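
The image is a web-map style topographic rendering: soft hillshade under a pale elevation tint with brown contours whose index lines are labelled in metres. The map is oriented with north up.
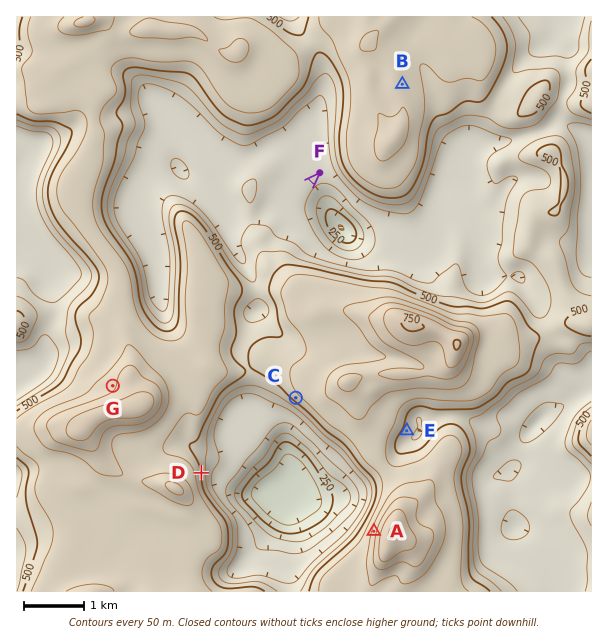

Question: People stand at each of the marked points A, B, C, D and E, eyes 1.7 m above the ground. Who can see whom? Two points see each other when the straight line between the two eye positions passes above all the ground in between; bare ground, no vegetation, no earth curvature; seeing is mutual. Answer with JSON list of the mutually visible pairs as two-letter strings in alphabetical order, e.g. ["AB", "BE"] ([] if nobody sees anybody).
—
["AC", "AD", "CD"]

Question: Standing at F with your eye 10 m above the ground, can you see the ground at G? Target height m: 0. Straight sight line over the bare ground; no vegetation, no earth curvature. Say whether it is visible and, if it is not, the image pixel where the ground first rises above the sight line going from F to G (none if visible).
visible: false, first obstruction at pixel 229 267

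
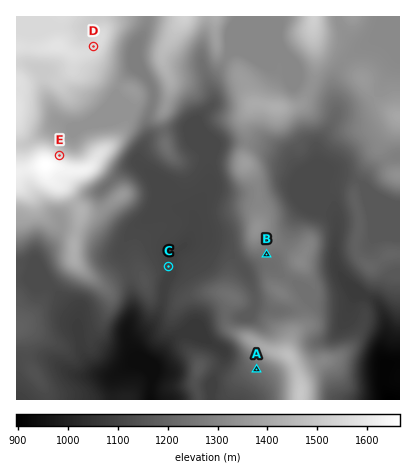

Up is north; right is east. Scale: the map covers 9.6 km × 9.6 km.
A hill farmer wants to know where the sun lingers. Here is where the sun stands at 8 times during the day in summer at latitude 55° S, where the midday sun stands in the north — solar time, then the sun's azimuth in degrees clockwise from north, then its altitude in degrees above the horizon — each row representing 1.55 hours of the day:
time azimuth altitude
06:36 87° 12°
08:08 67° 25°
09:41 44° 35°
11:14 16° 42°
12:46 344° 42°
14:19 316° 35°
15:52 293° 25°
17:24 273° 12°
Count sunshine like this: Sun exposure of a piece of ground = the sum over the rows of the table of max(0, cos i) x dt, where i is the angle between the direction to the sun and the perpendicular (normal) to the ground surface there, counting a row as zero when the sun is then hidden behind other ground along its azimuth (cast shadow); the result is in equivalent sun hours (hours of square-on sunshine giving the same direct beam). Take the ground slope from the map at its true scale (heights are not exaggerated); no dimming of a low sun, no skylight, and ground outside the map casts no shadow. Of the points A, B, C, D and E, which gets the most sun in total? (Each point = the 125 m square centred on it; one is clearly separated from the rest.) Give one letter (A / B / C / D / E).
E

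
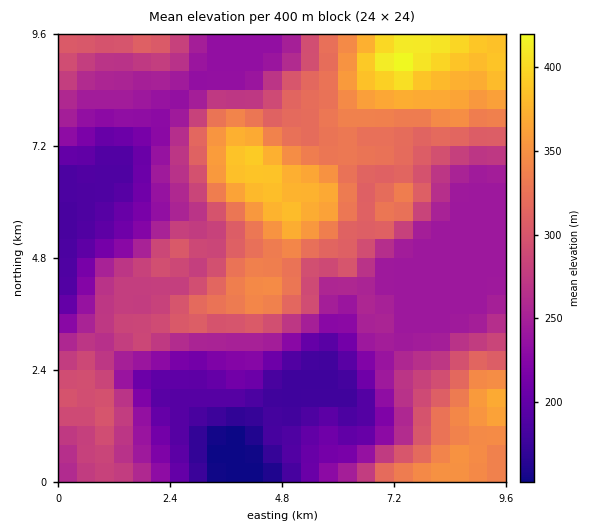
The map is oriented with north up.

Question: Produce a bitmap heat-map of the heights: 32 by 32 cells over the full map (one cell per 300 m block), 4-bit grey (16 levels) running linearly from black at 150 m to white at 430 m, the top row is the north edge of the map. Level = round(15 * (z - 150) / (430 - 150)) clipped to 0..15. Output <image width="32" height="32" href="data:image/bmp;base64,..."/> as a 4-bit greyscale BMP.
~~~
<image width="32" height="32" href="data:image/bmp;base64,Qk12AgAAAAAAAHYAAAAoAAAAIAAAACAAAAABAAQAAAAAAAACAAATCwAAEwsAABAAAAAAAAAAAAAAABEREQAiIiIAMzMzAERERABVVVUAZmZmAHd3dwCIiIgAmZmZAKqqqgC7u7sAzMzMAN3d3QDu7u4A////AGZ3dlQyEAABIzVWiaq7u6pnd3ZUMhAAASM0RWiZq7uqZ3dlQzIAABIjMzNGeJqrqnd4dUMiEAASIjMyNGeaqrt3iHVDIiEREiIjIjRXmqu7iIh1MiIiIiIiIiI0Z4mrvIiIZDIiIjMiIiIiNWeImrx4h1MzMzM0MiIiI0VneJqqd3ZVRDM0REMiIiNFZmeJmWd2Z3ZVVVVUMyI0VVVWeHhWZnd3d3ZmZlQzNWVVVWZnRWd3eImYiZh2VEVlVVVVVjRnd3eJmaqqmHVVZVVVVVUjV3d3eJmqu6l1VlVVVVVVI1Z3d3eJqqqodnZVVVVVVSNFZ3iHeJqqqHiHZVVVVVUiNEVoiHeJmqmZmHZVVVVVIiM0Voh3iau7qYiIZVVVVSIjNEVmd4qrzLqZmYZVVVUiIjNFVnirzMzLqZqodVVVIiIjRWaKvM3MzKmZqYZVVSIiI0Vnm8zczMupiZl2VVUiIiJFZ5zd3cu6qZmYd2ZWMzIjRWir3dyqmaqpmYh3d0QzM0Roq8zKmZqpmZmZmIhVREREV5q7qZmaqqmZmqqZZVVVVFZ5mYiZmqq7u7u7q2VVVVVVZmZ4mZmrzMzMy7x2ZmVVVVVVV4mavN3dzMzMd2ZmZmVVVVV4mbze7t3MzYh3d4h2VVVVV4ms3u7u3d2IiImYdlVVVVeJq83u7t3d"/>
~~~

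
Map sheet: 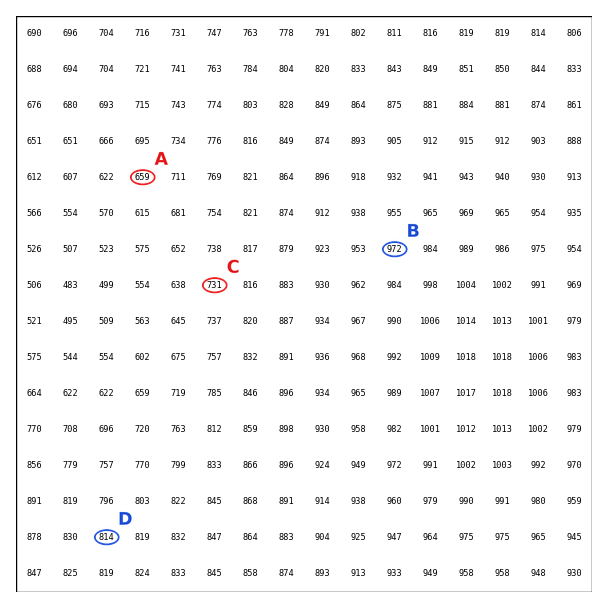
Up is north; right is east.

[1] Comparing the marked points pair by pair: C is lower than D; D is higher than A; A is lower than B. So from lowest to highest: A C D B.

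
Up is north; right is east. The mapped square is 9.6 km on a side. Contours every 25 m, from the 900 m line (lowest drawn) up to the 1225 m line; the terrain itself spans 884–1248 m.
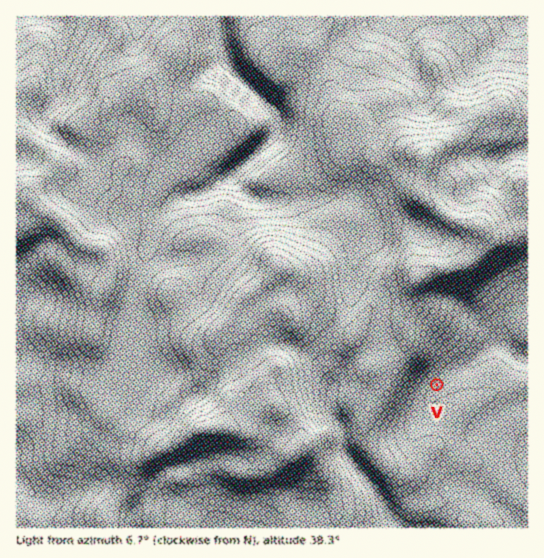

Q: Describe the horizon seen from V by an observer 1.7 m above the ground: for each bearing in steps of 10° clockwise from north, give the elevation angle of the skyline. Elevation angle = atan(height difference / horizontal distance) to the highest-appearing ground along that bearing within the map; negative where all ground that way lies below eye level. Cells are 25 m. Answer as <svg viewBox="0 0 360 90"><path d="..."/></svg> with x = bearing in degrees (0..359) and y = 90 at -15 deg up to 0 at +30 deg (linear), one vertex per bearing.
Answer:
<svg viewBox="0 0 360 90"><path d="M0 46l10 2 10 2 10 4 10 5 10 1 10 0 10 1 10-1 10 0 10-1 10-1 10-1 10 0 10 0 10 0 10 0 10 0 10-1 10 0 10 0 10-2 10-1 10-1 10-4 10-4 10-3 10-2 10-2 10-1 10-1 10-1 10 0 10 2 10 4 10 5"/></svg>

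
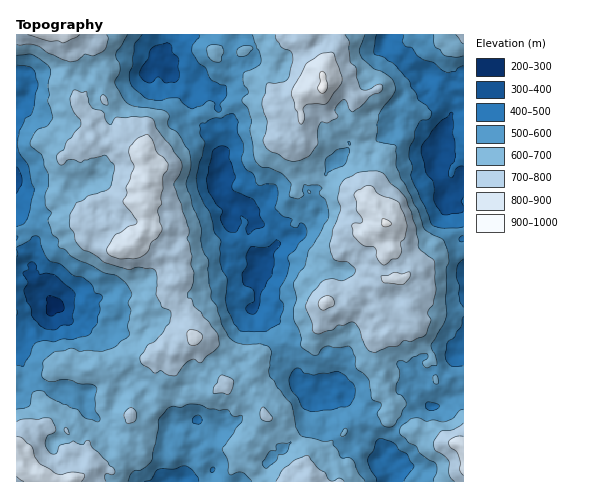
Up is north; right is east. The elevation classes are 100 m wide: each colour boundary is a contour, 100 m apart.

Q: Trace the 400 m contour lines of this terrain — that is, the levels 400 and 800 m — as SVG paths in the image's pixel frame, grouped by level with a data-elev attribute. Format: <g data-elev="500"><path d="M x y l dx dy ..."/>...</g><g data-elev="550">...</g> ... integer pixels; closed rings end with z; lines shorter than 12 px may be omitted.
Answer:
<g data-elev="400"><path d="M52 330l-7-1-11-10-3-4 0-7-4-6-3-8 0-5 4-7-5-9 6-4-1-5 3-2 4 2 2 3-1 2 4 5 6-1 8 2 21 19-1 14-2 8 1 7-3 2-8 0-6 4z"/><path d="M250 314l-3-3-1-3 8-7 0-9-2-3-8-4-2-10 5-9 0-12 4-7 17 0 9-7 4 3-7 11 0 10-2 11-11 17-4 19-2 3z"/><path d="M248 234l-2-6 2-7-6-5-2 1 1 7-5 8-6 0-4-3-6-10 2-9-6-6-8-13-2-12 6-27 2-3 6-3 5 0 4 4 0 8 7 19-4 8 0 4 3 2 19 9 6 10 0 5 4 9-1 3-8 2z"/><path d="M463 211l-2 2-14 2-6-2-7-12-1-19-7-9-5-19 1-9 10-14 9-10 7-5 3-4 2 2 0 19 2 9 1 14-2 6-3 3-2 6 0 6 4 0 5-10 5-1"/><path d="M17 167l4 8 1 5-1 5-4 8"/><path d="M147 83l-4-3-4-7 3-6 6-8 2-9 7-5 10-2 2 0 3 3 0 6 7 7 0 20-4 3-9 1-8-6-6 5z"/></g><g data-elev="800"><path d="M81 481l4-4-2-4-12-1-12 2-18-9-6-8-3-11-10-8-5-1"/><path d="M463 436l-9 1-5 3-1 3 3 5 7 5 2 10 0 7 3 5"/><path d="M190 345l5 0 5-2 3-5-2-5-8-3-5 1-1 8z"/><path d="M322 310l3 0 9-5 0-4-2-4-6-1-6 3-2 6z"/><path d="M397 284l8-1 5-6 0-5-8 2-9-1-4 2-8 1 1 5 2 2z"/><path d="M382 264l3 1 6-5 6-1 3-3 2-6-1-8 4-4 2-13-8-22-20-9-7-8-4-1-11 5-3 4 2 7 1 10 6 9-2 3-6 0-3 2 1 9 10 11 12 3 1 2 1 7z"/><path d="M118 259l16 0 10-4 5-5 2-8 7-4 4-7-4-20 4-7-1-6 2-9 0-12 4-7 1-6-4-7-7-5-5-12-5-6-9 4-9 10 0 6 5 14-8 18 1 7-4 8 14 19 0 2-21 12-9 14 0 4 2 3z"/><path d="M300 123l2 1 2-4-1-11 2-3 3-2 18 0 15-20 1-7-9-25-12 2-14 9-14 25-2 7 4 13 3 5z"/><path d="M28 35l20 6 9 0 6 2 17-8"/></g>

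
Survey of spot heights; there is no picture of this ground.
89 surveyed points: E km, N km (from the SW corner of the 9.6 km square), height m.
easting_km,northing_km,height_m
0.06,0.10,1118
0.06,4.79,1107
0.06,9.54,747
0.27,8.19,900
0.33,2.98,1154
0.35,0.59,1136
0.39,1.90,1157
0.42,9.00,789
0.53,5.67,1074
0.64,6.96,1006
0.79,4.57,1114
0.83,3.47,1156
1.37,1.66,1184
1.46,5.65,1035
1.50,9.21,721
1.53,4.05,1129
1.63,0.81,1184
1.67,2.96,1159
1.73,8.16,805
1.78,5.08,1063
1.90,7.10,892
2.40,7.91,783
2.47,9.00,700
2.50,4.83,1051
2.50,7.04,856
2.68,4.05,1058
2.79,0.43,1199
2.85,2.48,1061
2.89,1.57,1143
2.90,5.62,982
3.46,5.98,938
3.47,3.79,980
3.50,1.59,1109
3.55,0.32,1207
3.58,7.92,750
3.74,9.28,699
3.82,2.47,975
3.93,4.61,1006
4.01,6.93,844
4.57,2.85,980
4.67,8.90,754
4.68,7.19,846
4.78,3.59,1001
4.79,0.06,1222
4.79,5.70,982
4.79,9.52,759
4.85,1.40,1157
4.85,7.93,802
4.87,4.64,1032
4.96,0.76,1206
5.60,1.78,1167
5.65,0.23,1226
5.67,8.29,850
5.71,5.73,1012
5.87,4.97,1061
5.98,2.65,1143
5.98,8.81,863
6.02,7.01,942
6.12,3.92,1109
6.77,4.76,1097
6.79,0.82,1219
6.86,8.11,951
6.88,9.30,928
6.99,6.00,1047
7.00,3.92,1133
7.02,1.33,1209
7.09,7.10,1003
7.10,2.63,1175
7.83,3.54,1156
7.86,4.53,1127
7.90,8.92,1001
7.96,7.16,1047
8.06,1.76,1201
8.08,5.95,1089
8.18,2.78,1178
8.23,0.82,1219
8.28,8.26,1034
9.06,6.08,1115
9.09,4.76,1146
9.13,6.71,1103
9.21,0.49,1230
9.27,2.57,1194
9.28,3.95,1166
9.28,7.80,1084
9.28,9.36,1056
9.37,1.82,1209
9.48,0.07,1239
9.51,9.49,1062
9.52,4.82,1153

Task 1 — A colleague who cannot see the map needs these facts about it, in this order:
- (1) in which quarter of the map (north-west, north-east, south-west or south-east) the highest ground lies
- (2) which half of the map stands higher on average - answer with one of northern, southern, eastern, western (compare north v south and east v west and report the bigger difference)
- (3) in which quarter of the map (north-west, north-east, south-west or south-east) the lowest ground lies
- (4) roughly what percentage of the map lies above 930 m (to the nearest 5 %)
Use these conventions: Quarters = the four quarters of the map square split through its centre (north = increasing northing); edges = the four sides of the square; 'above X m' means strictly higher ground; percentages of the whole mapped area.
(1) The highest point lies in the south-east quarter of the map.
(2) The southern half stands higher on average than the northern half.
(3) Look to the north-west quarter for the lowest ground.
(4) Ground above 930 m makes up about 80 % of the sheet.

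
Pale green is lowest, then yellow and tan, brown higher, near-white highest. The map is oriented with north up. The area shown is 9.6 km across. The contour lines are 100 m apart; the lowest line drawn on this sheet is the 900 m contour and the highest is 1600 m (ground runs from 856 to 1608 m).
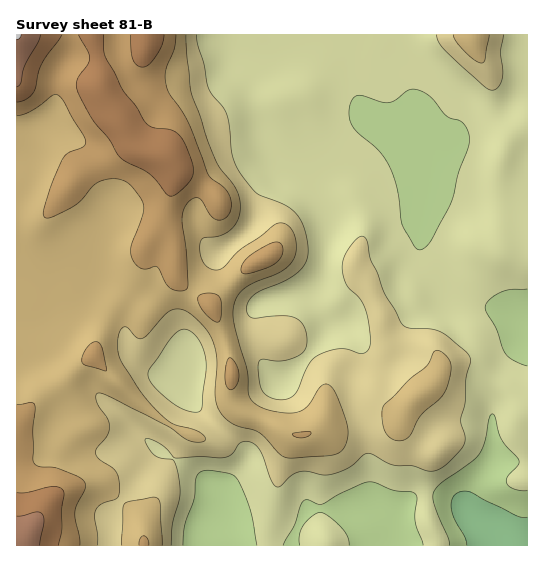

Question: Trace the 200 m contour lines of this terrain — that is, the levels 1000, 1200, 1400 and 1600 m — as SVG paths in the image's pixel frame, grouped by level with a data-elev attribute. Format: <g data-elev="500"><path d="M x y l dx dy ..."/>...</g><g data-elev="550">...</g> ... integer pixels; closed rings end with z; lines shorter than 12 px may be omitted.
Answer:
<g data-elev="1000"><path d="M183 545l1-18 10-28 2-22 4-5 7-2 23 4 8 6 12 31 7 34"/><path d="M283 545l11-20 6-18 3-6 4-1 11 4 4 0 21-12 19-8 8-2 23 8 18 2 4 2 2 5-2 22 8 24"/><path d="M349 545l-1-8-6-9-12-11-9-5-10 5-9 10-3 9 1 9"/><path d="M449 545l-1-8-14-32-1-12 8-10 30-21 8-7 5-12 5-23 2-6 3 1 1 2 3 15 4 8 17 21-1 4-11 12 0 7 8 5 12 2"/><path d="M527 366l-14-6-7-6-4-7-5-18-12-21 4-8 12-8 9-2 17-1"/><path d="M418 250l-4-4-12-22-5-35-9-25-9-13-22-19-6-9-2-8 1-10 3-6 4-3 5 0 19 6 8 1 6-3 14-10 9 0 13 7 15 19 15 5 6 8 2 8 0 8-10 27-8 31-21 39-7 7z"/></g><g data-elev="1200"><path d="M97 545l1-10-3-18 0-6 6-7 16-6 2-3 1-7-2-11-3-6-16-12-3-6 1-5 10-13 3-8-2-8-11-16-1-6 1-3 4-1 5 2 41 21 23 11 19 13 12 2 3-1 2-2-3-4-6-4-27-9-15-13-14-17-18-28-4-9-1-18 2-6 3-4 4 0 8 10 6 2 6-4 17-19 7-6 11-1 11 7 14 15 8 16 2 16-2 34 5 15 6 7 7 5 21 6 6 3 23 24 10 1 42-4 8-5 5-12 0-10-5-16-8-19-6-7-7 0-15 22-6 4-7 2-13-1-16-3-11-6-5-7-2-27-13-48-1-9 1-9 5-10 8-6 31-14 11-8 6-10 1-15-3-8-4-5-6-4-5 0-37 26-20 20-10 0-5-3-3-5-3-12 1-9 4-2 16-2 10-7 7-10 2-15-4-16-16-20-5-8-23-64-5-39-1-22"/><path d="M162 545l-2-41-2-5-4-2-25 4-5 3-1 5-1 36"/><path d="M394 440l8 1 7-4 11-21 19-17 6-7 5-15 1-12-3-8-7-6-4-1-3 2-8 15-16 12-27 27-1 9 2 13 4 8z"/><path d="M453 35l3 6 10 12 9 8 7 2 3-3 4-25"/></g><g data-elev="1400"><path d="M58 545l4-16 0-20 2-14-2-6-4-2-5-1-26 6-10 1"/><path d="M17 102l9-3 7-6 9-29 20-29"/><path d="M78 35l10 17 2 7-3 6-9 13-2 9 4 9 11 21 18 22 12 19 26 14 9 8 11 15 3 1 4-1 14-11 5-9 0-11-7-18-5-9-6-5-6-3-16-2-8-6-9-14-14-18-16-30-2-10 0-14"/><path d="M130 35l3 24 4 6 5 2 7-2 6-8 7-12 2-10"/></g>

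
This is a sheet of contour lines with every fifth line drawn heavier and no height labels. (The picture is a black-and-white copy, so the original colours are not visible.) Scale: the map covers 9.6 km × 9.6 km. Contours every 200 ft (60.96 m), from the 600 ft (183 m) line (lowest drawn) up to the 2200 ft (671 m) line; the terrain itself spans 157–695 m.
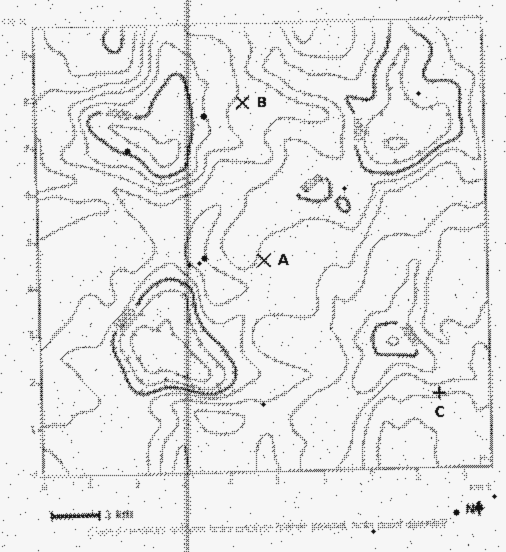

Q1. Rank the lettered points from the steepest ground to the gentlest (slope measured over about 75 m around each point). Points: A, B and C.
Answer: C A B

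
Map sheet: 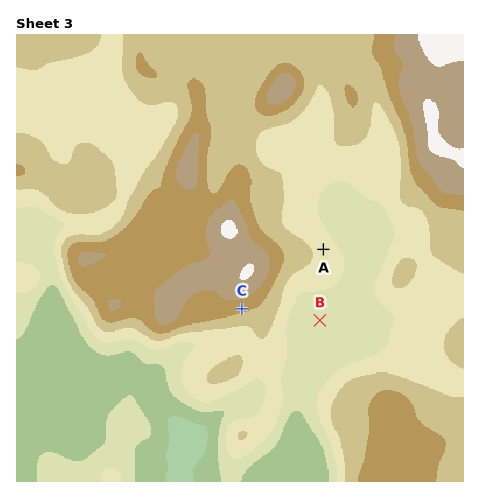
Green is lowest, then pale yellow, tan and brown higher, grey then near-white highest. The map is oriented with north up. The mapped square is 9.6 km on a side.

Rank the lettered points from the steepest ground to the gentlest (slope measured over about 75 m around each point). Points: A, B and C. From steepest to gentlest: C A B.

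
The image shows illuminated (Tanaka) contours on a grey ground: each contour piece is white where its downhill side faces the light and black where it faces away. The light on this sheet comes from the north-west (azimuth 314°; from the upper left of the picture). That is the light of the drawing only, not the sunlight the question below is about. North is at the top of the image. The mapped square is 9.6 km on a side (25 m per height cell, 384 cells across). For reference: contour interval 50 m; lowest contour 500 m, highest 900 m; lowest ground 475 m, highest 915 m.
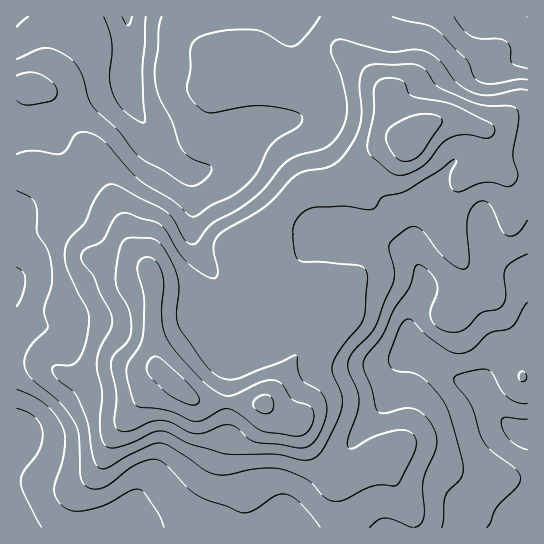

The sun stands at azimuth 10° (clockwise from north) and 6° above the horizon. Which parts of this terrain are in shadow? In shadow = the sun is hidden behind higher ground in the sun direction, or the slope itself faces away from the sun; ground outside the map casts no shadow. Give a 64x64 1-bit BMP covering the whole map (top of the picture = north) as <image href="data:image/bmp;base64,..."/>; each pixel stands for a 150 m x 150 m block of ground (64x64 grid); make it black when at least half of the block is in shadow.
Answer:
<image width="64" height="64" href="data:image/bmp;base64,Qk0+AgAAAAAAAD4AAAAoAAAAQAAAAEAAAAABAAEAAAAAAAACAAATCwAAEwsAAAIAAAAAAAAA////AAAAAAAAf/w/8AAAAAD//n/wAAAAAP////AAAAAA////+AAAAAD////4AAAAAH////gAAAAAP///+AAAAAA////4AAAAAD////wAAAAAH////AAAAHwf///8AAAAfw////gAAAL/B///4AAAB/+B//8AAAAP/wH//gAAAA/+APwAAAAAD/4AMAAAAAAP/AAAAAAAAAzwAAAAAAADgAAAAAAAAA/AAAAAAAAAH8AAAAAAADgfgAAAAAAAeD8AAAAAAAA4PxAAAAAAABg/GAAAAAAAAD4YAAAAAAAAABgACAAAAAAAAAAYAAAAAAAAAAAAAAAAAAAAAAAAAAAAAAEAAAAAAAAAAAAAAAAACAAAAAAAAAAYAwAAAAAAAAADAAAAAAAAAAAAAAAAAAGAAAAAAAAAAYAAAAAAAAABwAAAAAAAAAPAYAAAAAAAA8DwgAAAAAAH4PCAAAAAAAfw8AAAAAAAB/AwAAAAAAAP+AAAAAAAAA/8AAAAAAAAB/+AAAAAAAAAD8AAAAAAAAAPwAAAAAAAAAeAAAAAAAAAAAAAAAAAAAAAAAAAAAwAAAAAAAAAAAAAAAAAAAAAAAAAAAAAAAAAAAAAAAAAAAAAAAAAAAAAAAAAAAAAAAAAAAAAAAAAAAAAAAAAAAAAAAAAAAAAAAAAAAAAAAAAAAAAAAAAAAAAAAAAAA=="/>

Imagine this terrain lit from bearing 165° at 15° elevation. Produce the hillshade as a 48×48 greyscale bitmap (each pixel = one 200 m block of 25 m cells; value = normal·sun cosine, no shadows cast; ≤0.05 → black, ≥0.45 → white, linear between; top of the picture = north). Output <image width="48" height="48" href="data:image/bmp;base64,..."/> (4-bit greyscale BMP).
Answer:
<image width="48" height="48" href="data:image/bmp;base64,Qk32BAAAAAAAAHYAAAAoAAAAMAAAADAAAAABAAQAAAAAAIAEAAATCwAAEwsAABAAAAAAAAAAAAAAABEREQAiIiIAMzMzAERERABVVVUAZmZmAHd3dwCIiIgAmZmZAKqqqgC7u7sAzMzMAN3d3QDu7u4A////AIiZqru6mZiImZmZqqqaqqqqq7qZmZmZmYiZqru7qZiImZmZmqqqqqqqq6qZmamZmYiImr3cqZiImaqZmqqqqru7qqmZmqqqqoh3ib3tupmZqru6qquqmau7qpmZqpmqqndmZ5zu26mZq7zLu7y7mImruqqqqZmYiGZlZore7bqqq7zd3d3cqHeKqqu6mYd3dmZmZnnO/9y7y7zO7+7uyXZnmau6mHdmVHdmZmi+//3d3bu9////25dVZ4qqmHdlVId3d2ec///u/tur3//u7LhTNWeIiId2Z4iImHZ5z//+/+3Mzdu83Mp0M0VniIh4m6qqqYZXnO/+7u3Lu6h4q7uXQ0VneIiKzbzMuYZWis3cu6qIiIZFeaqYZEVmd3ebzc3cuYdmeau6hlUyJGZEZ4iIdlVmZniavLu7mId3eZmHVDMhATZmZ3d3dmVWeJmZmZmYd3d3Z4hlRFVDETZ4iId4dmVnm7uYd3d2ZmZlRWZUVmd2VFaJq7qql2Z5vNyodlVVVVVDI1VVZ4iHd3eJq93duXeavMypd1VVZlVDNFZmeIiIiIh4ms7u25m8zMy6mGZnd2VVVWd3eIiIiYh3iKze3Kq8zMzLqWZ4iHd3dniIiHeIiId3d4q83LqZq7zMumZomYiJh3mZh3d4h3d3d4ibzcl2eavLu2ZWiZmZmImph3d4d3d3d4iavcp1aJqqqnZWeJiIiImZd2eIh3Zmd3iJu7qHeJmZmodmiZh3eIiHZneIiHdmZmeJmqqZmZmJmph3eJh2Z2d2VniZiId2ZmZ3iJmqqZiau6qXZmZmVVVVRXiJmIh3ZmZneJqqqYiazKqXVERVQzRVRFZniIiId3ZnmqqpmYiavIiHZEREQzRWQyI1eIiIiIiJq7qZiIiJq3d3dlVERDRWUxASV4mZmZqqq7qYiZiJmXd3d3ZURDNFUyEBNYmZmaqqmqqYmqmZmpmHd3ZUQzM1VDIhE2iZmZqZmrqYm8uqqrqXdmZlQzNFVUQyEkaIiZmZq8upms3KqrqXdmZlVERWZlVUMiRnd4mave7KiKzKmXiHdmZlVVVniHZmVCI0VWiavP/rh3mpiEVnd3ZlVVZ4mZh2ZUIiM0aKu9/9qHiZiDVnd3ZlVVZ5qqmHZlQzMzRomazu26qqmFZnd2VVZmd4mqqXZmVVRDNGd3nO7cqqqYh4d2VVZniImaqph3ZmZlREVVWLy6h4mqmYh2VVVomZiau7qZiId2VVVDNGd1RFeaqph3ZmZomZiZq7u6qZh3ZmZkMiIhASRqqZiId3ZniIiJmruqqZiHdmd2UyEQAAE3d3d4iIdneHiIiZmZiIiIdlVndkMzIQAERWZ4mYdmd3d3d3iHd4iIdTIkVmZmZTECNFZ4mZhlZ3d3d2d3d3iIZCEBNFZneHZDNWZ4mZdlZ3d3dmZ2Znd3VDIiJFVVZ4h0RWZ3iIdlZ3d2ZmZmZmZlVVVERFVVVWd1VWZnd4dmZmZmZmZmZVVVVmZlVWZlVWZmVVZmd3dmZmZmZmZmZVVVVmZmVWZmVVZg=="/>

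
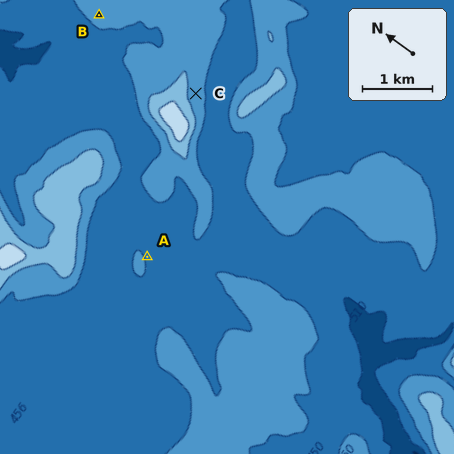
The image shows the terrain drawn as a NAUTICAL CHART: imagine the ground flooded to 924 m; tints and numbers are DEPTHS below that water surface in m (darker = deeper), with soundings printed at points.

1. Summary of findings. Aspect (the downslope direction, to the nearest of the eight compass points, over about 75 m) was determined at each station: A SE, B W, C SE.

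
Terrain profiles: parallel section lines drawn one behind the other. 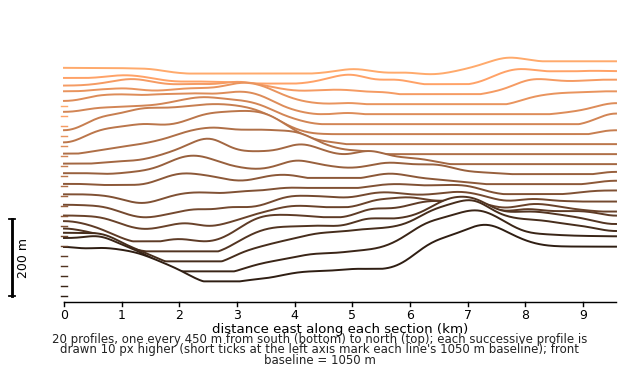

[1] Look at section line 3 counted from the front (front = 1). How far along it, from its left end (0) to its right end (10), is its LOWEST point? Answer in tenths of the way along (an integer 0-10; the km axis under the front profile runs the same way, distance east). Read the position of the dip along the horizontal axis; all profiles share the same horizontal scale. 3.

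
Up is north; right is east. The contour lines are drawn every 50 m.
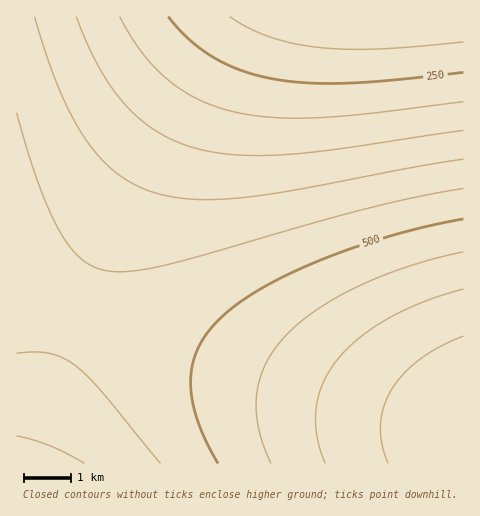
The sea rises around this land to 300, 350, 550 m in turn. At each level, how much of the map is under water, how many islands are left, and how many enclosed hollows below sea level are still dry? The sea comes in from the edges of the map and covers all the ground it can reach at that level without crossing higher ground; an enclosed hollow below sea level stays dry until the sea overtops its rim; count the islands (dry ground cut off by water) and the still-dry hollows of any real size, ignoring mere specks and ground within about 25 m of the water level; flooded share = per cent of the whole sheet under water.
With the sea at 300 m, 15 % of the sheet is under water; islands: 0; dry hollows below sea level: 0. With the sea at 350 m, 23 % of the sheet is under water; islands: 0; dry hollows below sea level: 0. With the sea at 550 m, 82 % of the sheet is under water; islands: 0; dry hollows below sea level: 0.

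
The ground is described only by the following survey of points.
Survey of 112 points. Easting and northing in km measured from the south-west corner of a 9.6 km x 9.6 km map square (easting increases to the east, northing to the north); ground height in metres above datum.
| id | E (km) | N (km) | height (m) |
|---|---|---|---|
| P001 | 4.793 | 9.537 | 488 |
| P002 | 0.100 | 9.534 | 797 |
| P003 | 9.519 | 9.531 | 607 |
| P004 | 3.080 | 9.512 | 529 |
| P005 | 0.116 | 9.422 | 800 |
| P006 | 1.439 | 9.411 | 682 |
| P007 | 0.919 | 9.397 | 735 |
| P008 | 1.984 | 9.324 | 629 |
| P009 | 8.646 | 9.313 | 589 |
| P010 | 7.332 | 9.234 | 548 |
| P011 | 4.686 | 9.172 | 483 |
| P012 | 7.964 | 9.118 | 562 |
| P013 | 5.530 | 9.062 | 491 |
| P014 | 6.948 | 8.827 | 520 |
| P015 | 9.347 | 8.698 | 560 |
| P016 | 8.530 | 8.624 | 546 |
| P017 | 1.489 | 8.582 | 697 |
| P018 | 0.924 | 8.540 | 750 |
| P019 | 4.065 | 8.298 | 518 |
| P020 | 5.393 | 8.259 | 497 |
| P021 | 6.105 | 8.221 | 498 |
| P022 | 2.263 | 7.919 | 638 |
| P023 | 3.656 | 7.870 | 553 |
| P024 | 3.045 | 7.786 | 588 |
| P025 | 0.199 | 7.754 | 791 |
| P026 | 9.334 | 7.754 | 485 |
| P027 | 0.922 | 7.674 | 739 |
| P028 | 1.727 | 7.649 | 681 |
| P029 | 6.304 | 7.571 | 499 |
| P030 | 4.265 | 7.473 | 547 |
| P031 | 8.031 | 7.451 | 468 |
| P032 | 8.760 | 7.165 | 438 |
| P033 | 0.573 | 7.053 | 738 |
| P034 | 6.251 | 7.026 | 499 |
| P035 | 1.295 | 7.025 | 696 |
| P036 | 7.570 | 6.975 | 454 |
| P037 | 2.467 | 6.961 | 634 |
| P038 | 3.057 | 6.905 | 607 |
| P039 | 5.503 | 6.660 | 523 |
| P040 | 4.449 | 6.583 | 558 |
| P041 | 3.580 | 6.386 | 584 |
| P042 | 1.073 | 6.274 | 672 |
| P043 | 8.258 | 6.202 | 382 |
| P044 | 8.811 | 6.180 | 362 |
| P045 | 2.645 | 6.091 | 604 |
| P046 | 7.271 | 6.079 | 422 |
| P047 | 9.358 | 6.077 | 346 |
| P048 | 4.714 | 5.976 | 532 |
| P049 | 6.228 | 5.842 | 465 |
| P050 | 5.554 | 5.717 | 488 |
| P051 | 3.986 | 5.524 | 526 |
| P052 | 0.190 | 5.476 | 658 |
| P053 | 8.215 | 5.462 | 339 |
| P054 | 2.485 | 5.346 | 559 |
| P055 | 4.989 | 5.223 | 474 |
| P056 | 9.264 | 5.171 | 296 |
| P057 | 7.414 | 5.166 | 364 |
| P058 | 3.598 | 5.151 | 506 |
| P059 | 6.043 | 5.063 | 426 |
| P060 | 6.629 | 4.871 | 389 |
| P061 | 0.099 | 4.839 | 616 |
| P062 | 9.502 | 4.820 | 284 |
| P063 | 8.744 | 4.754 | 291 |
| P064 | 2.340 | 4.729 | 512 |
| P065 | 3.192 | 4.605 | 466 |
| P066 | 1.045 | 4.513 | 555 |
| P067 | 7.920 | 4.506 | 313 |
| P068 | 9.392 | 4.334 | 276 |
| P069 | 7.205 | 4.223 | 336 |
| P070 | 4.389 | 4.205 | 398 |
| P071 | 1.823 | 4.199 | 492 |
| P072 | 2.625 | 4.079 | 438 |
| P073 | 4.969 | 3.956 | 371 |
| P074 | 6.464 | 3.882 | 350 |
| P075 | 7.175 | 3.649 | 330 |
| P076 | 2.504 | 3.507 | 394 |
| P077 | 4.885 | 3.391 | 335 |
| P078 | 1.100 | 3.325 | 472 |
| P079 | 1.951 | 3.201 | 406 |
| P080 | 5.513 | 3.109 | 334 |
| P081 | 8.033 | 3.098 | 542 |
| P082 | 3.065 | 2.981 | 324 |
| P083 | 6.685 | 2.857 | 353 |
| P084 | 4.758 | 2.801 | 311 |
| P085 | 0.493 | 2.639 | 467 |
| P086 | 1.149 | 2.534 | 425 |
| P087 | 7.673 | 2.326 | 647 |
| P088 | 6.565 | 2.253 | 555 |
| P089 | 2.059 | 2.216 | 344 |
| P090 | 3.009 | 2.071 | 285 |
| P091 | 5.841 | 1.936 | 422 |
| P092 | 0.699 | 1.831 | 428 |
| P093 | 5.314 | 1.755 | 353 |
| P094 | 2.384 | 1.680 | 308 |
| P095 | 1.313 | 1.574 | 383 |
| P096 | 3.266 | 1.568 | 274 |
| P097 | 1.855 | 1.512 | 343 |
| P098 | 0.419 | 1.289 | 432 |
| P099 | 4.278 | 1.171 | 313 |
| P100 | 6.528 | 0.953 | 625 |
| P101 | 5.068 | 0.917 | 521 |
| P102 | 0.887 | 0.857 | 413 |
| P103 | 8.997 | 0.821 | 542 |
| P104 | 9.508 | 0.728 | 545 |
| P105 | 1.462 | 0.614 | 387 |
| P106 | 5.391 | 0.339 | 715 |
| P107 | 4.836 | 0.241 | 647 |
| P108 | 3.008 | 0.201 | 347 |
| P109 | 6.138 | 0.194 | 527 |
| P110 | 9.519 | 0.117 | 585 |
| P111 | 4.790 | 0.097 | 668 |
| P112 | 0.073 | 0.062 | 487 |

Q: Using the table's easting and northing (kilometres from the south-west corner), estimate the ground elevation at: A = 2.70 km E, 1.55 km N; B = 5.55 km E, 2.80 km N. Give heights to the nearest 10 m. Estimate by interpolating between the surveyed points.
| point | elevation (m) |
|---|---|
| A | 290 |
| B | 330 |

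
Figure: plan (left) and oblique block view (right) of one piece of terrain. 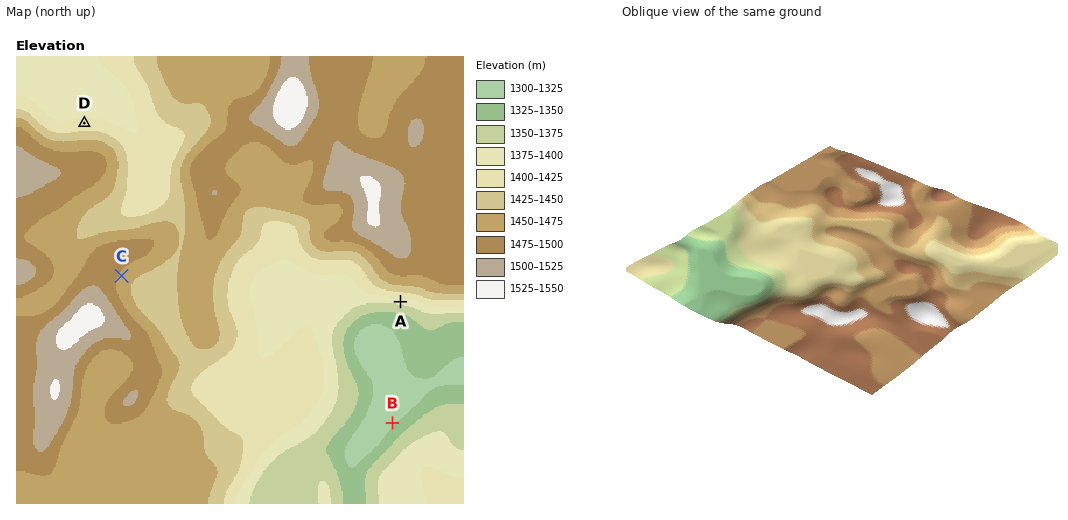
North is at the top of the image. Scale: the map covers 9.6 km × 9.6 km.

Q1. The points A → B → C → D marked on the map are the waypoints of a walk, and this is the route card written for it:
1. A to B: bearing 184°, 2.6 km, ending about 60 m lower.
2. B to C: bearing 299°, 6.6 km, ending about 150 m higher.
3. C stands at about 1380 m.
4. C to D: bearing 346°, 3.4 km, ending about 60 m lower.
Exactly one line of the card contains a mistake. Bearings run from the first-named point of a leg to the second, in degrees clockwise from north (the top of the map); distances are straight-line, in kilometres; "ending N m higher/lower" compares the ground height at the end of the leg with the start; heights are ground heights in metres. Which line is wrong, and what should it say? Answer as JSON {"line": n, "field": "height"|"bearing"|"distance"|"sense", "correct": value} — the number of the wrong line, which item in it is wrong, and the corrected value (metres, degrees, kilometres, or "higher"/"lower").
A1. {"line": 3, "field": "height", "correct": 1470}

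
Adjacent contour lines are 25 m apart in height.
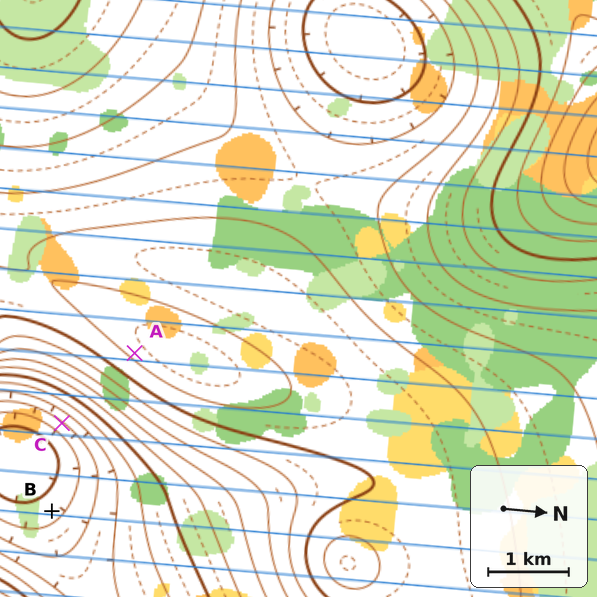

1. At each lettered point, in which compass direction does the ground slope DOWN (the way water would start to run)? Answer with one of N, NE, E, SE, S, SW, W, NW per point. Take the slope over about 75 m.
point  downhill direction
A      SE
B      SW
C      SE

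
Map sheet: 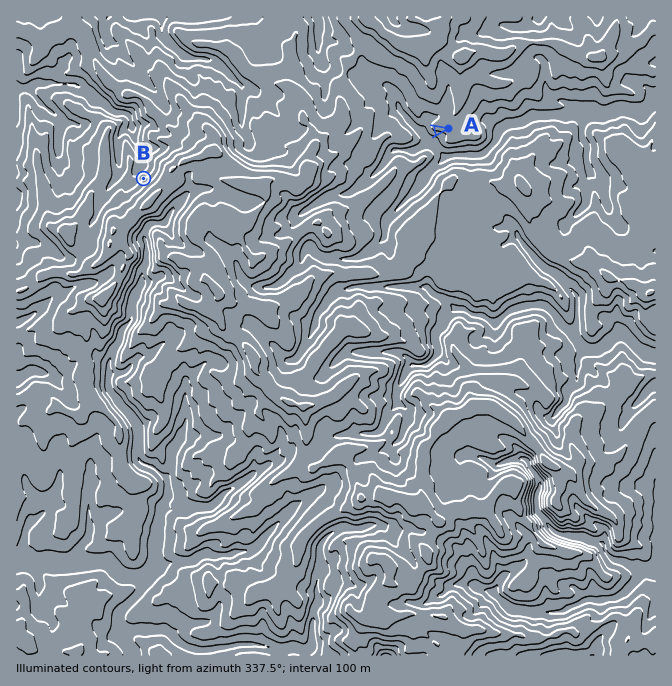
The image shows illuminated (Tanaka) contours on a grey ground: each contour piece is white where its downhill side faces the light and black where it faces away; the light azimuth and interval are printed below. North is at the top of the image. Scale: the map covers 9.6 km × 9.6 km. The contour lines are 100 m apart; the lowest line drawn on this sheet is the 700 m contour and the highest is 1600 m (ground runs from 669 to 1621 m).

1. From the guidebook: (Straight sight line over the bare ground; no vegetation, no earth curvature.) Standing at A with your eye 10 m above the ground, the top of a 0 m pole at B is hidden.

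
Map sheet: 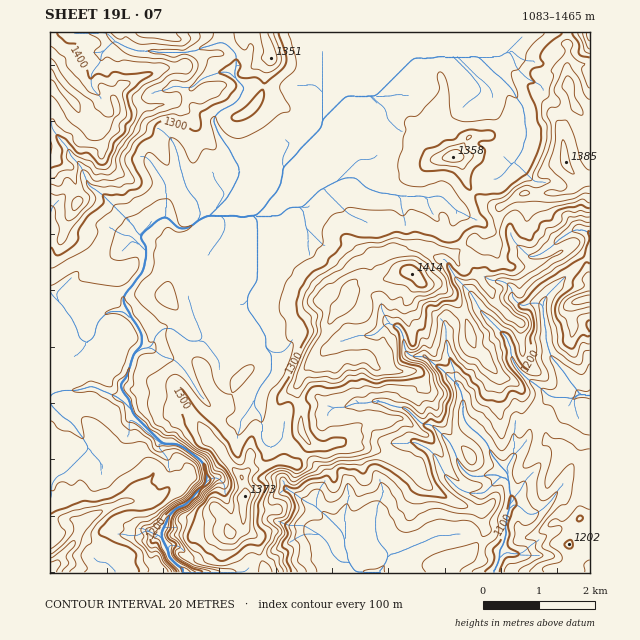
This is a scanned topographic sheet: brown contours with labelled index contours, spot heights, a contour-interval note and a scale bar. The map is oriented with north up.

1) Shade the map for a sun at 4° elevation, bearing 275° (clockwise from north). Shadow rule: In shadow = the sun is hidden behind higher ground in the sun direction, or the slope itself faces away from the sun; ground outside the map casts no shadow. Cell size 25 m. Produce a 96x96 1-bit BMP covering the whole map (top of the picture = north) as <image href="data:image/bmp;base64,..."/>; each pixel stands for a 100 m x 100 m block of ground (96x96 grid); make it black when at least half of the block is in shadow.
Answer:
<image width="96" height="96" href="data:image/bmp;base64,Qk2+BAAAAAAAAD4AAAAoAAAAYAAAAGAAAAABAAEAAAAAAIAEAAATCwAAEwsAAAIAAAAAAAAA////AAAAAAD/+f/wAf//8AD/AAB/8/+Bg///8AB/gAA/4/8B8////gA/gAAf4/4A/////4Af4AAP4/4Af////8APwAAP//4A/////+AHwAAH//wA/////+ADwAAD//4AP////+ADwAAD//4AP////+ADwAAB//4Av////2AH+AAA/38Bv////0AH/AAAPD+DP////gAD/AAAAA/DH////AB5+AAAAAfiH////AH98MAAAAHyH///+A//8OAAAAD4H///+B//4GAAAAB+P///8D//4HAAABg+P///+D//wDAAABx4H8//8D//wDAAABx4zg//4D//wAAAABjx7wd/4L/fwAAAAHnB7wAj//+e4AAAAH4D7gEB///+8AAAAHwH7AOD/+/+8AAAAPAP7AfB/5/8+AAAB8APwAfBz3/8+AAAD4AfgAfgD//8+EAADwA8AAfwAf/8+EAADgB8AAfwA7/+/EAADgB4AAfwGDf+/8AAPADwAA/wwC/8//wA+ADgAA/8wA/47/8AGADgAA/8EB/47/8CHAHAAA+fuB/4//8AHAAAAAYfuf/4//8ADgAAAAAfA//4//8ADgAAAAAfD//x//8ABgAAAAAAb//j//sABwAAAAEAZ/+H//cAB4AAAAHAB/+P/+cAA4AAAADgB/+P/8cAAYAAAABwD/+f7+cAA4AAAAB4D/+f7+cBAwAAAAA4fv+fz/cBhgAAAAA4fr+/D+cAhAAAAAAI/f//P8cAQAAAAAAE+f/+f8YACAAAAAAGcP/+/8MACAAAAAAD4P///+AACAAAAAAB4B////gABAAAAAAAgB////wAAgAAAAAAAD////gAAwAAAAAAAD////wAAYAAAAAAAH//v/4AAIAAAAAAAH/wP/8wAIAAAAAAAH/g//8+AAAAAAAAAHjA/58/4AAAAAAAAAAB/88/8AAAAAAAAAwB//cf+AAAAAAAAAwI5/8f/AAAAAAAAAAI5/8f/4AAAAAAAAAA4/8P/+AAAAAAAAAA438P//gAAAAAAAAA4H4H//gAAAAAAAAA4H4H//AAAAAAAAAAID4D/8AAAAAAAAAAAA8H9/AAAAAAAAAAAAcn5fwAAAAAAAAABAN3C/4AAAAAAAAwAAB/H/+AAAAAAAA4AABuP//+AAAAAAA8AAd+P//+AAAAAAB/wA98f///AAAAAAD/wA94P///gAAAAAD/AA9wP///wAAAAAB4AA/gP///wAAAAAA4AB/Af///wAAAAAAYAB4Af///gAAAAAAAABgAP///gAAAAAAAAAAAD///gAAAAAAAAAACD///hAAAAAAAAAADj///hgAAAAAAAAADz///xwAAAAAAAAEPj//P4wAAAAAAAAMfj//n44AAAAAAAAc/B//h8cAAAAAAAAd/Af//weAAAAAAAAd/gB//wf8AAAAAAA//gA7/wf/gAAAAAA//gAT/gP/wAAAAAA7+AABwgP/wAAAAAA9PDgDBgf/gAAAAAA8AeAD/gf/gAAAAAA8AcAH/Af/AAAAAAA+AYAP+AfwAAAAAAA8="/>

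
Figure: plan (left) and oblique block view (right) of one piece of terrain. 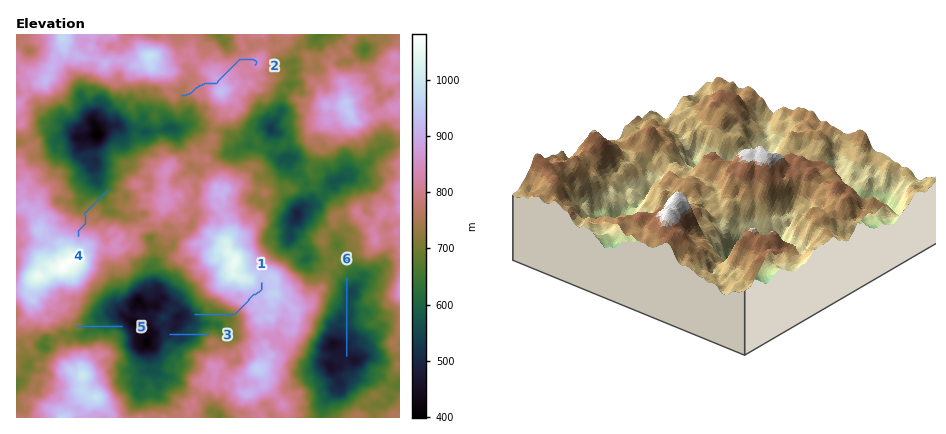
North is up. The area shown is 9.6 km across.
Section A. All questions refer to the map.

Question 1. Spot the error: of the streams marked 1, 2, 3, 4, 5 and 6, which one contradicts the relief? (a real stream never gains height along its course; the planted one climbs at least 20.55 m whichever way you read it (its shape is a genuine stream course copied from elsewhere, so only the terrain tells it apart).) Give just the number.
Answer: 2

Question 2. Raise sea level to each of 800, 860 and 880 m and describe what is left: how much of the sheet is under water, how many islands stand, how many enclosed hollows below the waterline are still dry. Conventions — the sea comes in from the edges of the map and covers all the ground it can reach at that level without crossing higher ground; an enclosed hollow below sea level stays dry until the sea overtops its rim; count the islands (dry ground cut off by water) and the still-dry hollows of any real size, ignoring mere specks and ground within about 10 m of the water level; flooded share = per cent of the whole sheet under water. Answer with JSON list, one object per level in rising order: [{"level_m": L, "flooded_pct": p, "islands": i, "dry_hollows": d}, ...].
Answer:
[{"level_m": 800, "flooded_pct": 66, "islands": 1, "dry_hollows": 0}, {"level_m": 860, "flooded_pct": 82, "islands": 3, "dry_hollows": 0}, {"level_m": 880, "flooded_pct": 86, "islands": 4, "dry_hollows": 0}]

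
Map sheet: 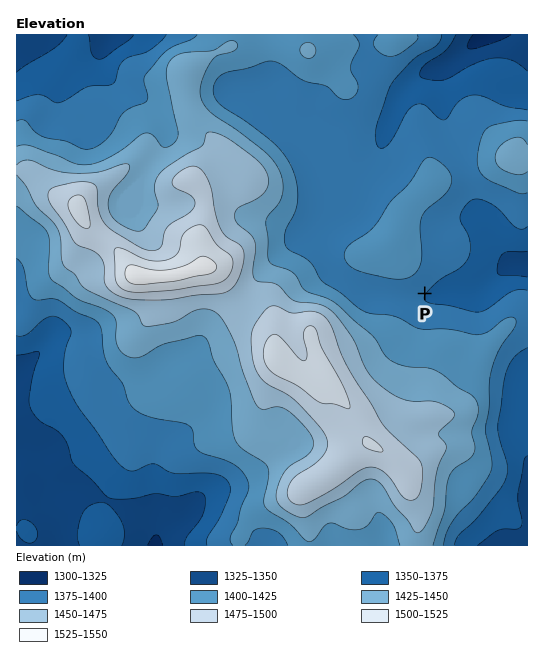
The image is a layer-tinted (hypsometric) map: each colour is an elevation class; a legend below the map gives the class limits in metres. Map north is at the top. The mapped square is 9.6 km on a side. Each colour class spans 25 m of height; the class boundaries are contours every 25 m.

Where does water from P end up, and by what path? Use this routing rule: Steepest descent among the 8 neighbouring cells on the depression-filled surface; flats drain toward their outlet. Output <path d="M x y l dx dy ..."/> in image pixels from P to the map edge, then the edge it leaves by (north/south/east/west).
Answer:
<path d="M425 293l1 2 12 0 1-2 6 0 1-1 28 0 7-3 4-4 1 0 19-18 2 0 2-2 18 0"/>
exit: east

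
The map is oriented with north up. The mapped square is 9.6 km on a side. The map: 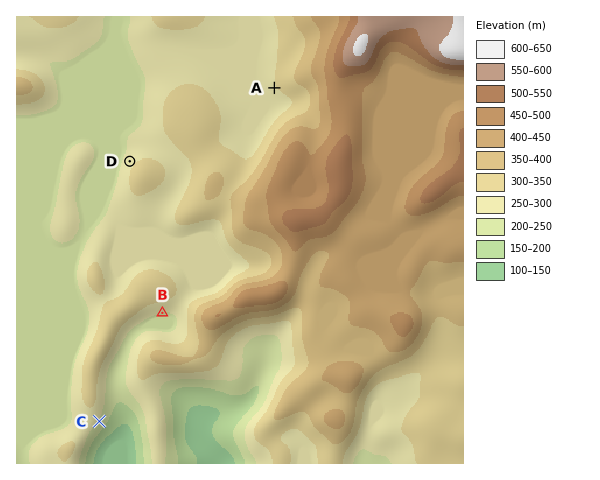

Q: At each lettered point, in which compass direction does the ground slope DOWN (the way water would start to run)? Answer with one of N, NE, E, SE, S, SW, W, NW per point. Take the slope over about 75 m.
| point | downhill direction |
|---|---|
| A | SW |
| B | S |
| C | SE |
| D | NW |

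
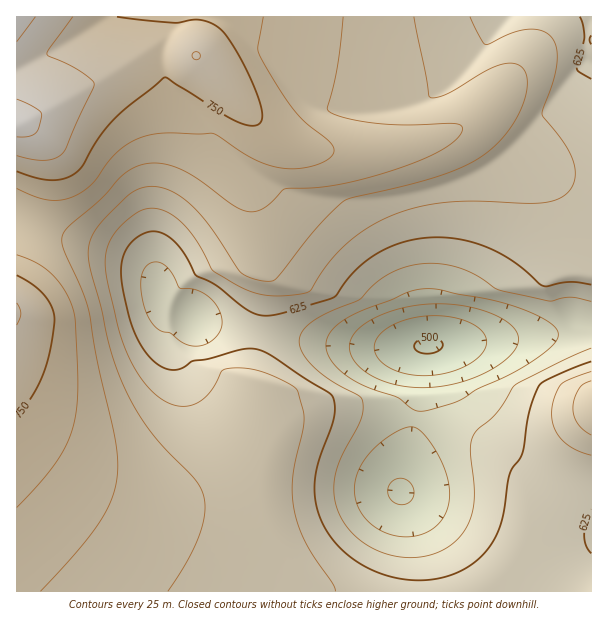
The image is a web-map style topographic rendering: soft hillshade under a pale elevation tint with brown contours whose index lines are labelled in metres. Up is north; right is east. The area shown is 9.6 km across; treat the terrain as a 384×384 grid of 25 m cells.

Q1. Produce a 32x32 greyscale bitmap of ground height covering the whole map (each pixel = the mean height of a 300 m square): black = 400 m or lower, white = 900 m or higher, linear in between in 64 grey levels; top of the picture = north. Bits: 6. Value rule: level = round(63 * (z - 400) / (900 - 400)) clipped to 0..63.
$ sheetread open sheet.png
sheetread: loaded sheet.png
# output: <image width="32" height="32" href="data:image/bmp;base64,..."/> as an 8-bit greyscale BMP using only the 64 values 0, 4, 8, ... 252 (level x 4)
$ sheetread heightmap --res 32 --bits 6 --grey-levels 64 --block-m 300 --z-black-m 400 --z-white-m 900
<image width="32" height="32" href="data:image/bmp;base64,Qk02CAAAAAAAADYEAAAoAAAAIAAAACAAAAABAAgAAAAAAAAEAAATCwAAEwsAAAABAAAAAAAAAAAAAAEBAQACAgIAAwMDAAQEBAAFBQUABgYGAAcHBwAICAgACQkJAAoKCgALCwsADAwMAA0NDQAODg4ADw8PABAQEAAREREAEhISABMTEwAUFBQAFRUVABYWFgAXFxcAGBgYABkZGQAaGhoAGxsbABwcHAAdHR0AHh4eAB8fHwAgICAAISEhACIiIgAjIyMAJCQkACUlJQAmJiYAJycnACgoKAApKSkAKioqACsrKwAsLCwALS0tAC4uLgAvLy8AMDAwADExMQAyMjIAMzMzADQ0NAA1NTUANjY2ADc3NwA4ODgAOTk5ADo6OgA7OzsAPDw8AD09PQA+Pj4APz8/AEBAQABBQUEAQkJCAENDQwBEREQARUVFAEZGRgBHR0cASEhIAElJSQBKSkoAS0tLAExMTABNTU0ATk5OAE9PTwBQUFAAUVFRAFJSUgBTU1MAVFRUAFVVVQBWVlYAV1dXAFhYWABZWVkAWlpaAFtbWwBcXFwAXV1dAF5eXgBfX18AYGBgAGFhYQBiYmIAY2NjAGRkZABlZWUAZmZmAGdnZwBoaGgAaWlpAGpqagBra2sAbGxsAG1tbQBubm4Ab29vAHBwcABxcXEAcnJyAHNzcwB0dHQAdXV1AHZ2dgB3d3cAeHh4AHl5eQB6enoAe3t7AHx8fAB9fX0Afn5+AH9/fwCAgIAAgYGBAIKCggCDg4MAhISEAIWFhQCGhoYAh4eHAIiIiACJiYkAioqKAIuLiwCMjIwAjY2NAI6OjgCPj48AkJCQAJGRkQCSkpIAk5OTAJSUlACVlZUAlpaWAJeXlwCYmJgAmZmZAJqamgCbm5sAnJycAJ2dnQCenp4An5+fAKCgoAChoaEAoqKiAKOjowCkpKQApaWlAKampgCnp6cAqKioAKmpqQCqqqoAq6urAKysrACtra0Arq6uAK+vrwCwsLAAsbGxALKysgCzs7MAtLS0ALW1tQC2trYAt7e3ALi4uAC5ubkAurq6ALu7uwC8vLwAvb29AL6+vgC/v78AwMDAAMHBwQDCwsIAw8PDAMTExADFxcUAxsbGAMfHxwDIyMgAycnJAMrKygDLy8sAzMzMAM3NzQDOzs4Az8/PANDQ0ADR0dEA0tLSANPT0wDU1NQA1dXVANbW1gDX19cA2NjYANnZ2QDa2toA29vbANzc3ADd3d0A3t7eAN/f3wDg4OAA4eHhAOLi4gDj4+MA5OTkAOXl5QDm5uYA5+fnAOjo6ADp6ekA6urqAOvr6wDs7OwA7e3tAO7u7gDv7+8A8PDwAPHx8QDy8vIA8/PzAPT09AD19fUA9vb2APf39wD4+PgA+fn5APr6+gD7+/sA/Pz8AP39/QD+/v4A////AJiYlJSUkJCMjIiIiISEhICAfHx4dHR0dHR0eHR0dHR4nJiYlJSQkIyMjIiIhISEgIB8dHBsaGhscHR0dHR0dHScnJiYlJSQkIyMiIiIhISAfHRsaGBgYGRobHR0dHR0cKCcnJiYlJSQjIyMiIiIhIB4cGRcWFRUXGBocHR0dHRwpKCcnJiUlJCQjIyIiIiEfHRoYFRQTFBUXGRsdHR0dHSkpKCcmJiUkJCMjIiIiIR8dGhcVExMTFRcZGx0dHR0dKikoKCcmJSQjIyIiIiIhHx0aFxUUExQVFxkbHB0dHR0qKikoJyYlJCMiIiIiIiEgHRsYFhUUFRYYGhscHR0eHysqKSgnJiQjIiIhIiIiISAeHBkXFhYWFxgZGxsdHiAhLCsqKSclJCIhISEhIiIhIB8dGhkXFhYXGBgZGx0fISMsKyopJyUjISAfICEhISEgHh0bGRcWFhYWFxgaHB8hJC0sKyknJCEfHh4fICEhIB8dGhgWFBMSEhMVFhgbHSAiLSwrKSYjIB0cHR4fHx8eHBkXFBIQDw4ODxETFRcZGx0uLSspJSIeGxsaGhscHBsaGBUTEQ8NDQ0ODxETFBYYGS8tKyglIB0aGRcYGhscGxoYFhQSEA4NDQ4PERMUFRcXLy0rKCQfGxkYFxcaHB0dHBsZFxUTEhEQERITFRYXFxguLConIx4bGBgYGRweHyAfHh0bGRcWFRUWFhcZGhoaGiwqKCUiHhoZGRsdHyIjIyIgHhwbGRgYGBgZGhscHR0dKSgnJCEeGxoaHB8iIyQjIiEgHhwbGhoaGhscHB0eHh4nJyYkIh8cGxweISMkJSQjIiEgHh0cHBwcHR0eHh4fHyYnJiUjIR8eHiAiJCUlJSQjIiEgHx4eHh4eHh8fHx8fJygoJyUjISAhIiQlJiYmJSQjIiEhICAfHx8fHx8fHx8qKysqKCUjIyMkJiYnJyYmJiYlJCMiIiEgICAgICAgHy0uLiwqJyYlJSYnJycoKSkpKCcnJiUlJCMhISAgICAfMDAvLispKCcnKCgoKSorKiopKCgnJyYmJSQiISAgIB8zMjAvLSsqKSkpKSorLCsqKSgoJycmJiYmJSQiICAfHzMyMS8uLCsrKiorLC0sKyknJiYlJSUlJSUlJSMhHx8eMjIxMC8tLCwrKy0tLSwqKCYmJSUkIyMjJCQlJCIgHh4xMTAwLy4tLSwuLi4tKyknJyYlJSQjIyIiIyQjIiAeHTEwLy8uLi4tLS8vLiwqKCcnJiUlJCMjIiEhIiIiIR4cMjAvLi4tLS0tLy8tKykoKCcmJSUkIyMiISAgISEgHh0zMTAuLS0sLCwtLSsqKSgoJyYmJSQjIiEgHx4eHx8eHA="/>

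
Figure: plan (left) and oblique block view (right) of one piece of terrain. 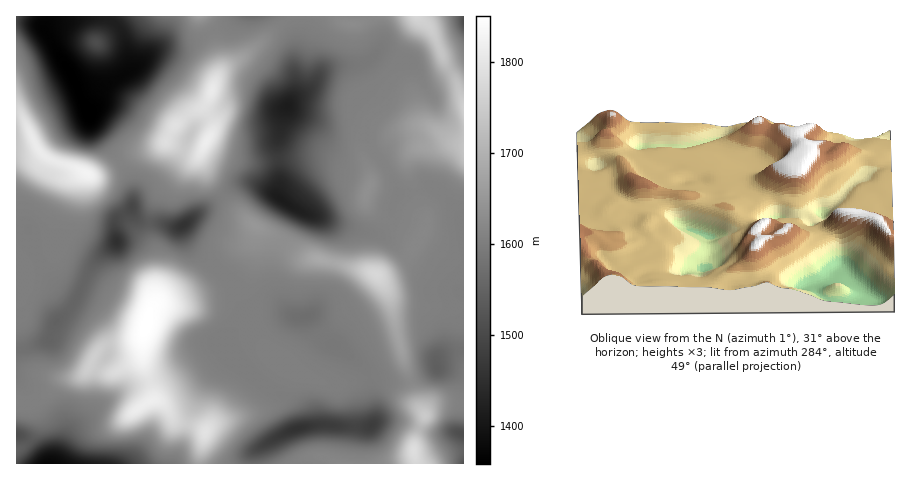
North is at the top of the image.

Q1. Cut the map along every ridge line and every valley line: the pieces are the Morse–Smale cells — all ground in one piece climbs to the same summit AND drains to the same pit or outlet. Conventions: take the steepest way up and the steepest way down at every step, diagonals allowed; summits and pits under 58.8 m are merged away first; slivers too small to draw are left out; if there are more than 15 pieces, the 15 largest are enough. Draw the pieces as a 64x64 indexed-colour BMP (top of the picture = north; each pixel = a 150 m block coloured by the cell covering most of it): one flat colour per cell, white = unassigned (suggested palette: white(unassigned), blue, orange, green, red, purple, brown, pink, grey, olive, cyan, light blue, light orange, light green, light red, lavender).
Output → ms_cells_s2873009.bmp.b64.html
<image width="64" height="64" href="data:image/bmp;base64,Qk12CAAAAAAAAHYAAAAoAAAAQAAAAEAAAAABAAQAAAAAAAAIAAATCwAAEwsAABAAAAAAAAAA////ALR3HwAOf/8ALKAsACgn1gC9Z5QAS1aMAMJ34wB/f38AIr28AM++FwDox64AeLv/AIrfmACWmP8A1bDFAEREREREREREREREREQRERERmZmZmZmZmZmZmZmQAAAARERERERERERERERERBERERGZmZmZmZmZmZmZmZAAAABEREREREREREREREREQRERERmZmZmZmZmZmZmZkAAAAERERERERERERERERERBERERERmZmZmZmZmZmZmQAAAAREREREREREREREREREERERERERmZmZmZmZmZmZAAAABERERERERERERERERBEREREREREREZkRERGZmZmQAAAEREREREREREREREEREREREREREREREREREZmZmZAAAAREREREREREREREQRERERERERERERERERERmZmZkAAABEREREREREREREQRERERERERERERERERERGZmZkAAAADMzREREREREREQREREREREREREREREREREZmZmQAAAAMzM0REREREREQRERERERERERERERERERERmZmZAAAAAzMzNERERERERBERERERERERERERERERERFZmZAAAAADMzMzM0REREREERERERERERERERERERERFVVVXMAAAAMzMzMzNEAAREEREREREREREREREREREREVVVVczMAAAzMzMzMzAAAAQREREREREREREREREREREVVVVVzMwAADMzMzMzMAAAABEREREREREREREREREREVVVVVzMzMAAMzMzMzMzAAAAERERERERERERERERERFVVVVVXMzMzMwzMzMzMzMzMwARERERERERERERERERVVVVVVVczMzMzDMzMzMzMzMzMxERERERERERERERERVVVVVVVVzMzMzMMzMzMzMzMzMzMRERERERERERERERFVVVVVVVzMzMzMwzMzMzMzMzMzMxERERERERFVERERFVVVVVVVXMzMzMzDMzMzMzMzMzMzEREREREREVVVVVVVVVVVVVVczMzMzMMzMzMzMzMzMzMxEREREREVVVVVVVVVVVVVVVzMzMzMwDMzMzMzMzMzMzAAAAERERVVVVVVVVVVVVVVzMzMzMzAMzMzuzMzMzMzMAAAAAAAVVVVVVVVVVVVVVXMzMzMzMADMzu7MzMzMzMwAAAAAAAAVVVVVVVVVVVVVczMzMzAADMzu7uzMzMzMzAAAAAAAABVVVVVVVVVVVVczMzMwAAAMzu7u7MzMzMzMAAAAAAAAAVVVVVVVVVVWqrMzMwAAAADO7u7uzMzMzMwAAAAAAAABVVVVVVVVaqqqqrMAAAAAAD7u7u7szMzMzAAAAAAAAAFVVVVWqqqqqqqqqAAAAAAAP+7u7u7MzMzMAAAAAAAAAVVVVqqqqqqqqqqAAAAAAAP//u7u7uzMzMwAAAAAAAABVVVqqqqqqqqqqAAAAAAAA//+7u7u7MzMwAAAAAAAAAFVaqqqqqqqqqgAAAAAAAAD//7u7u7szMzAAAAAAAAAAWqqqqqqqqq3dAAAAAAAA////u7u7uzMzMAAAAAAAAACqqqqqqq3d3d3QAAAAAAD////7u7u7szAAAAAAAAAAqqqqqqqt3d3d3QAAAAAAAP////u7u7u7AAAAAAAAAAqqqqqq3d3d3d3QAAAAAAAA////+7u7u7uwAAAAAAAAqqqqqt3d3d3d3QAAAAAAAAD/////u7u7u7AAAAAAAACqqqqt3d3d3d3dAAAAAAAAAP////+7u7u7sAAAAAAAAAqqoADd3d3d3d0AAAAAAAAA/////7u7u7sAAAAAAAAAAAAAAN3d3d3d3dAAAAAAAAD/////+2a7uwAAAAAAAAAAAAAA3d3d3d3dAAAAAAAAAP////9mZmawAAAAAAAAAAAAAADd3d3d3d0AAAAAAAAA///2ZmZmZmAAAAAAAAAAAIiIjd3d3dIiIiAAAAAAAAD//2ZmZmZmd3AAAAAHAAiIiIiCIiIiIiIiIgAAAAAAAGZmZmZmZmd3d3cAB3d4iIiIiIIiIiIiIiIiIgACIAAAZmZmZmZmd3d3d3d3d3iIiIiIiCIiIiIiIiIiIiIiIu5mZmZmZmZ3d3d3d3d3d4iIiIiIIiIiIiIiIiIiIiLu7mZmZmZmZ3d3d3d3d3d3iIiIiIgiIiIiIiIiIiIiLu7uZmZmZmZnd3d3d3d3d3eIiIiIiCIiIiIiIiIiIiLu7u5mZmZmZnd3d3d3d3d3eIiIiIiIIiIiIiIiIiIiLu7u7mZmZmZmB3d3d3d3d3d4iIiIiIiCIiIiIiIiIiIu7u7uZmZmZmAAd3d3d3d3d3eIiIiIiIgiIiIiIiIiIi7u7u5mZmZmYAB3d3d3d3d3d4iIiIiIiCIiIiIiIiIi7u7u4GZmZmYAAAB3d3d3d3d3iIiIiIiIIiIiIiIiIiLu7u7gZmZmZgAAAAd3d3d3d3d4iIiIiIgiIiIiIiIiLu7u7gBmZmZgAAAAAGd3d3d3d3CIiIiIiCIiIiIiIiIu7u7uAGZmZmAAAAAAZnd3d3d3cAiIiIiIIiIiIiIiIi7u7uAAZmZmAAAAAABmZ3d3d3dwAAiIiIgiIiIiIiIiLu7u4ABmZmYAAAAAAGZmZ3d3d3AAAIiIiCIiIiIiIiIu7u4AAGZmYAAAAAAAZmZmZmZ3AAAACIiIIiIiIiIiIiLu7gAAZmYAAAAAAAZmZmZmZmcAAAAAiIgiIiIiIiIiIi7uAABmYGAAAAAABmZmZmZmYAAAAAAIgiIiIiIiIiIiLuAAAAAAZmZmAAZmZmZmZmZgAAAAAAACIiIiIAAiIiIiAAAA"/>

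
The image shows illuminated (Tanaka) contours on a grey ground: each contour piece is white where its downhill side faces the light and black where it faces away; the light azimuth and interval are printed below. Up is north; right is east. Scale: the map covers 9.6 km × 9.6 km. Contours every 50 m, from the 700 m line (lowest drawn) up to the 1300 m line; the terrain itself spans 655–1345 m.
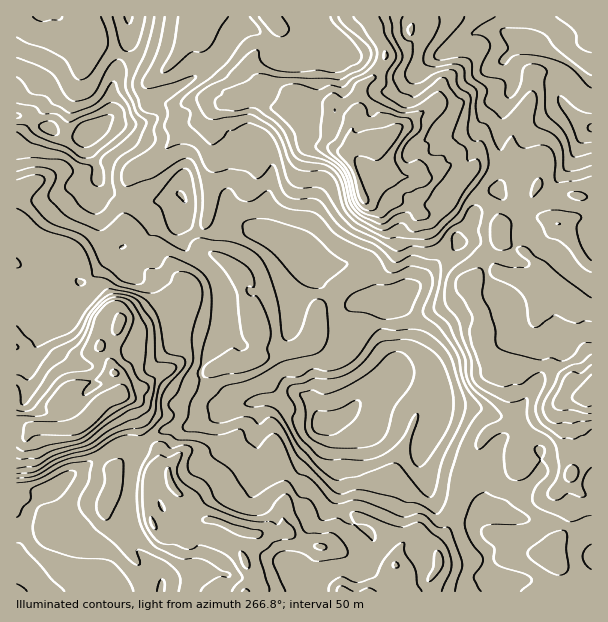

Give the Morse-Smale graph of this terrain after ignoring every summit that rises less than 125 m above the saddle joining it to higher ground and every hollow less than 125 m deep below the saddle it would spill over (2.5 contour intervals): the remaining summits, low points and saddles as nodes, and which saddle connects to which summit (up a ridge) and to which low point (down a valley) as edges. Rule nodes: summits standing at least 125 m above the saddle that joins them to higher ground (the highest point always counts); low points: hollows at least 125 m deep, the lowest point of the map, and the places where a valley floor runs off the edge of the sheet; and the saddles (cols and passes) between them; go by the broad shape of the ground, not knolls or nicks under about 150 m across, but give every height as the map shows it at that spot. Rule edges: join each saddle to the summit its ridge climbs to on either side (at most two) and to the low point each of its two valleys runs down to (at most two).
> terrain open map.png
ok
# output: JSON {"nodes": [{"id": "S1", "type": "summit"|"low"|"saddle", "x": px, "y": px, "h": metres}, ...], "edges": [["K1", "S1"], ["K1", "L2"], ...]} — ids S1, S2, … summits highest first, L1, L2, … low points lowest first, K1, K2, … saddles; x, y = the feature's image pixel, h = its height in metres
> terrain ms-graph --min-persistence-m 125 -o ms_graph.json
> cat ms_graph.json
{"nodes": [
{"id": "S1", "type": "summit", "x": 368, "y": 147, "h": 1345},
{"id": "S2", "type": "summit", "x": 87, "y": 419, "h": 1338},
{"id": "S3", "type": "summit", "x": 585, "y": 398, "h": 1250},
{"id": "L1", "type": "low", "x": 324, "y": 425, "h": 655},
{"id": "L2", "type": "low", "x": 87, "y": 131, "h": 661},
{"id": "L3", "type": "low", "x": 591, "y": 128, "h": 792},
{"id": "L4", "type": "low", "x": 17, "y": 563, "h": 855},
{"id": "K1", "type": "saddle", "x": 372, "y": 21, "h": 1171},
{"id": "K2", "type": "saddle", "x": 147, "y": 440, "h": 1030},
{"id": "K3", "type": "saddle", "x": 503, "y": 168, "h": 1013},
{"id": "K4", "type": "saddle", "x": 287, "y": 353, "h": 927},
{"id": "K5", "type": "saddle", "x": 135, "y": 242, "h": 903},
{"id": "K6", "type": "saddle", "x": 203, "y": 234, "h": 891}],
"edges": [["K1", "S1"], ["K1", "L1"], ["K1", "L3"], ["K2", "S2"], ["K2", "L1"], ["K2", "L4"], ["K3", "S1"], ["K3", "S3"], ["K3", "L1"], ["K3", "L3"], ["K4", "S1"], ["K4", "S2"], ["K4", "L1"], ["K5", "S1"], ["K5", "S2"], ["K5", "L1"], ["K5", "L2"], ["K6", "S1"], ["K6", "S2"], ["K6", "L1"], ["K6", "L2"]]}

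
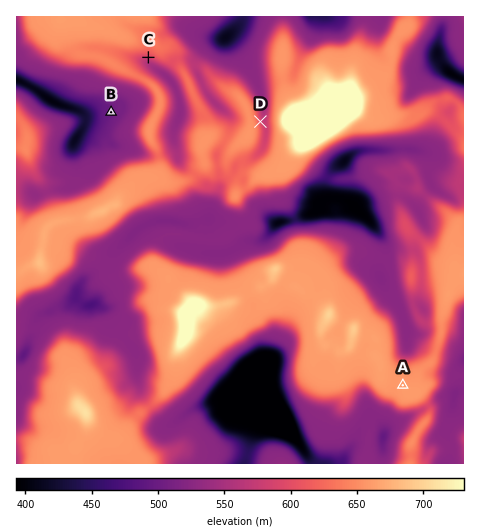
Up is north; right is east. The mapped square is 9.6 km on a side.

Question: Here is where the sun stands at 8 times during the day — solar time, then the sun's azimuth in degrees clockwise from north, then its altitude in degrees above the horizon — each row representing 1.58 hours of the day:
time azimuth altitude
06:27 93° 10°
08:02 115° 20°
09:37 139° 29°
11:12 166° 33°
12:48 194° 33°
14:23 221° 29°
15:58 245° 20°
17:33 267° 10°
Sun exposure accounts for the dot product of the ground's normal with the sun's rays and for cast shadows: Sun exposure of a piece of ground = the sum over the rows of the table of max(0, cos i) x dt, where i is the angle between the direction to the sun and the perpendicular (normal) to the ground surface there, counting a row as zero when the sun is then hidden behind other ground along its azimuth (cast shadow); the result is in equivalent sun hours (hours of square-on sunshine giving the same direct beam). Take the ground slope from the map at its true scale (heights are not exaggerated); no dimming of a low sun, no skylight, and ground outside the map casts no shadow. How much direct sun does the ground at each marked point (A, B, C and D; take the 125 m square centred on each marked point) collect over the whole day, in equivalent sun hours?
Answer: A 4.8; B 4.8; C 6.4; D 3.3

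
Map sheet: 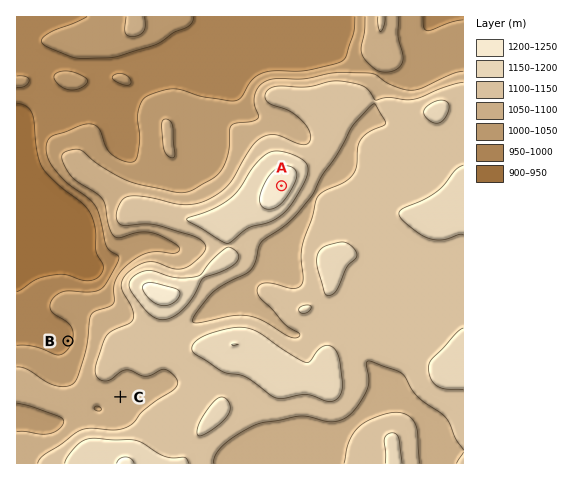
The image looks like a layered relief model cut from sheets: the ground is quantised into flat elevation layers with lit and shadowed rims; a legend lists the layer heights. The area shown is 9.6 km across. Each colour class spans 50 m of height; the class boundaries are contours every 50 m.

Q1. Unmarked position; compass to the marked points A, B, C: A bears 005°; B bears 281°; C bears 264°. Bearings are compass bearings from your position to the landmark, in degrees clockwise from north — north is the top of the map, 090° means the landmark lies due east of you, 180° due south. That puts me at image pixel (265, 380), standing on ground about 1160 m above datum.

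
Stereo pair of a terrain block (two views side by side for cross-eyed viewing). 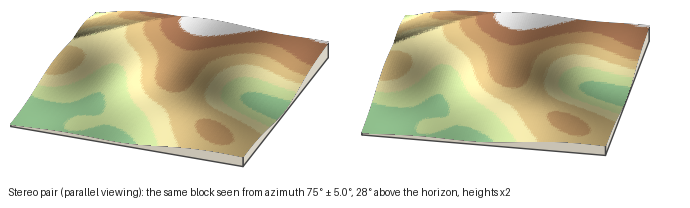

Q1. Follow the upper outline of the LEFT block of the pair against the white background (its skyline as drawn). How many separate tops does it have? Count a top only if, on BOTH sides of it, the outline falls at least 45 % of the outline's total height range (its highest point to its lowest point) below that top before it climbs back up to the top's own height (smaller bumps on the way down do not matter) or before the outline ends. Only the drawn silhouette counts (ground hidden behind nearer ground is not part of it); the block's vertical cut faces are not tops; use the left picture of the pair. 0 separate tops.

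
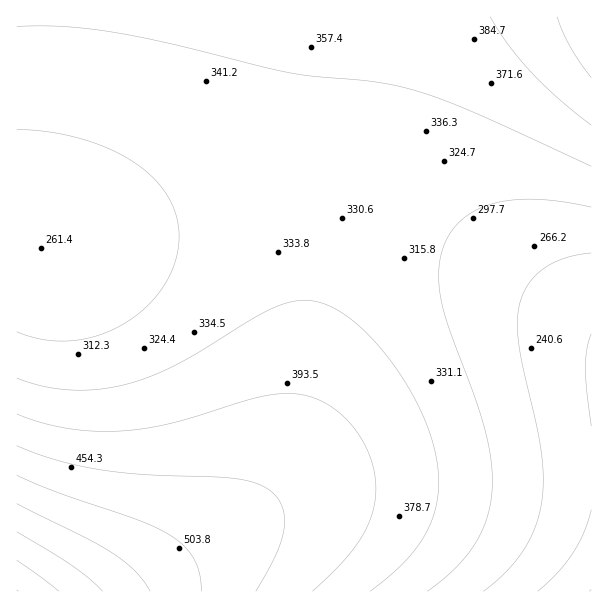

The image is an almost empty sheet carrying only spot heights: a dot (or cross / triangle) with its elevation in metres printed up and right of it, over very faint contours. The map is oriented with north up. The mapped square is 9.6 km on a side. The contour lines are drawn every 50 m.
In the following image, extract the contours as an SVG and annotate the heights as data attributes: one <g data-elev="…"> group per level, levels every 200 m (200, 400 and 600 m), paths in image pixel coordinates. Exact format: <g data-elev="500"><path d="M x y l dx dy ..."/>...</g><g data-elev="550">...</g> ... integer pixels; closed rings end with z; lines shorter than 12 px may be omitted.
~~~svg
<g data-elev="200"><path d="M538 591l19-18 15-19 12-21 7-23"/><path d="M591 426l-6-58 2-18 4-16"/></g><g data-elev="400"><path d="M312 591l29-27 18-22 11-23 6-24-2-25-9-26-17-23-21-17-12-6-12-3-13-2-15 1-27 6-80 24-27 5-27 2-25 0-26-3-24-6-22-8"/><path d="M490 17l19 28 22 27 28 27 32 26"/></g><g data-elev="600"><path d="M103 591l-14-13-17-12-55-34"/></g>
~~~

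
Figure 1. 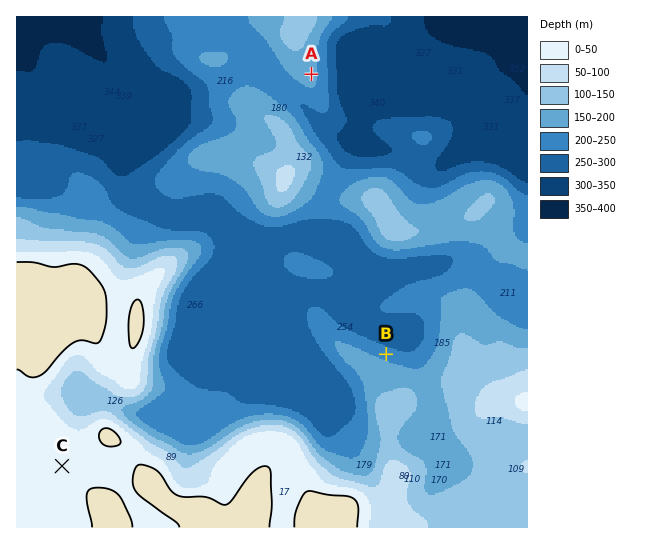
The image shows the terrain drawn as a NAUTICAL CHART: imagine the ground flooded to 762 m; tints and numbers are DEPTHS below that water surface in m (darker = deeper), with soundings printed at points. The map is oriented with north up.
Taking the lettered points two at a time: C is higher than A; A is higher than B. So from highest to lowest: C A B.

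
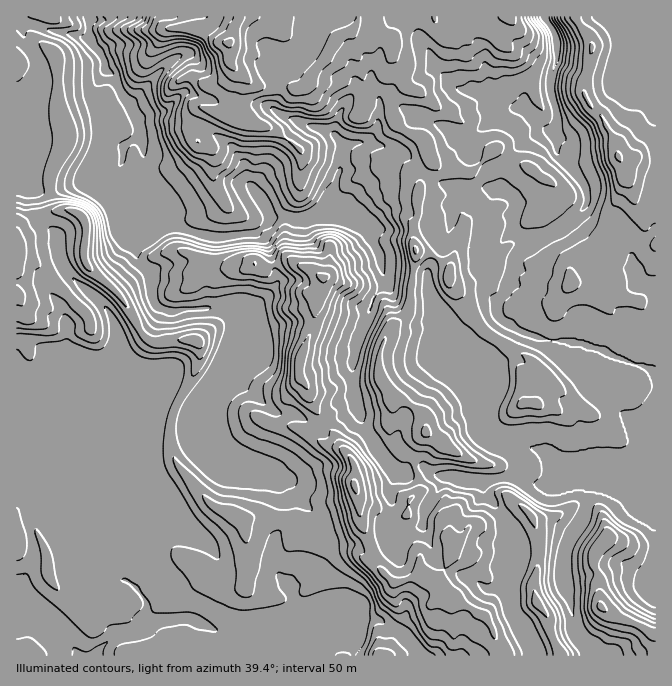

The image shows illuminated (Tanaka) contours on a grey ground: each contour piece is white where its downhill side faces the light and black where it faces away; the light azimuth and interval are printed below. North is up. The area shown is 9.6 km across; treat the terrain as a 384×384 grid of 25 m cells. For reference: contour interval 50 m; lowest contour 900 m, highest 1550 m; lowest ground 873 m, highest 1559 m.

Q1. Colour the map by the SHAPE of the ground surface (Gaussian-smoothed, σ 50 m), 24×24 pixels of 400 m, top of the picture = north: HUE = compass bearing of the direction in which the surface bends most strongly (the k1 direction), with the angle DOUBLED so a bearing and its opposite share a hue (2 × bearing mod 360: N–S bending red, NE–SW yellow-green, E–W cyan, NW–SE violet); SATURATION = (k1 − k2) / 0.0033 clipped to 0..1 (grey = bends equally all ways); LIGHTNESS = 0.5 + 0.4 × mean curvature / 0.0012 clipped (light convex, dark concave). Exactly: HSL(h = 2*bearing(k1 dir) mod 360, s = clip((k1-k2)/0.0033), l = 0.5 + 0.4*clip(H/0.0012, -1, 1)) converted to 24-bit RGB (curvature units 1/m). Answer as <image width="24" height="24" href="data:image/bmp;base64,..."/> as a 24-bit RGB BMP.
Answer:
<image width="24" height="24" href="data:image/bmp;base64,Qk32BgAAAAAAADYAAAAoAAAAGAAAABgAAAABABgAAAAAAMAGAAATCwAAEwsAAAAAAAAAAAAAqHaRmV9+tUFVHqdftqM+mX6ilHyUf3GIdIeIkoKHjneLYZWGNlGOr+yWtBmKo0sZYsEpYa5Pa957TRlipv+EYQ1DX2Qrd9xOgXNqflRog7Gao3y1RYWspaBSfHlXeFhNk5BMWohDa4RTfIloV1Z6fgwPDKEzytajX7Wguu7TUhJjoPmPMwO153nl0Pv4McDvf1F9fdGUZWmHhYxejkl1gph5k2ybgqS+q5G+c5y1l02mq1R7ZS9PUc44a3vzed2jbdiHckYpHhdk8f3OGQgrq/F9oYRBSS45OaeqtMhxe2iElIORdIKMeXqLg7Kxej2Lxrd/YkSAiZBre117lTveuvnRTyx41TQ+2nFQWranQ1R4+uKFBQku+PG2fEIwPo6KY8p5kFmIenGBhn6Ag3+Kd5iGeUdNaDxArsuLRUWCfIOrXVGswlUgQd4sPqM1fSCW3L6ZZY2/TDVo3eqQFDJOKtit0t/5hB7Mp45vcWZ9fX+GfoWGhZCHg2p/hzd8t+/snqvOfW+4gF6taCeD8/axJK3T64fCCHSEsOeosBu1U1X6duj47V7oBum8kyYYe2Nhi3V0eHeCeHx9gIl/g4V4ez91qfTEcDg6dGFDc1tNYlBJNipq8P3OPUWfGIhe77cAPjAGVVkClvAAZTA3b3xafnNaf3l3f39/foZ6gnqBe4GBhYR4gXN8V9eVoXk8e15qf1pUcmFSbU9UKH2u0P/MOQQzxGQ0wi0/zv39ga33tkXDgm1/gXhxen5ve4F1f3+AiIN1eX57f31+gYJ7h4V2zONQTEVtcl2Fs3qtjKXYZ5beL+lJnGsoyRmnNIax0PXXoGk6XShbsVw3Y2k2aqVLYZ1qZJmhfn5/ind4eoR+dn6Cf4GJgZeHPXimzG88VHeHZdCTnRNj1m0nZOJ+Lhphw6lDht7RmciOmU2dQkl51oPfrKzjX6HIUmzFgVlvdoJ7e49ufYaHc3eCen91f21cS2Q88JJbLm9jVIB1KDKA/PnPUbKpFwta6fnSU3dPc1pLgFRicmh6OqdfrtCKi0TAiGeXfoGcimuHhoE3ZW80q1k3KKF+1DSBkYX6xP/2LYG8Y31+HCJD/O7PiXxLCh8x+tm5gYVkTl5phmRwjU2CcO7GvWopdkg+hXRafGJbeItygd3bJzvBu/O9OQRTyP/MFFBEnakm8SF9blGETih5l9kz5cWUPnWRBbyl86/DP0V+jUxdbeCXbiQ2nFpvgKF4d2OAd5p+ZZGSrcCAIiXathIAO/+qWt9opQez2npHeIosX1wyEVtF3YmV78KgKa27AJ+G/2I0OA5Rpu+YkkF6SYOUeWqWxISVbqOodZCWbluhestWXBerrf+DVN7EpB2XKItYtL5zm5Xm3dP4YVr/dv/X4ffUeGjVMBJW+44yAG2N9Oquh1ejOlqRcnuhrcCHkGqQjXRsklZyyK2LLB5V+/7NGTBRKkRnTPLavP8ZQEMCUoIABw2Df8VG/L2V1T25SRNfkPp4fDrZwWZEYHCLpkiXNm8mUZxftHKZmGp1T6d90HDgm334zP/fVA5wfXOAcIRWm1Bzx4imjdjcFChqloIBJUgGWCUaaC9XguFbpKdkWJmajG+hWkyYyJq1MJg+JEiIvFNgZ7lsVk0ogb4EMhwLfU9ncnaQg1J0c1lssOt5PBwjVDFt8+vYJ12CgU67bqmlda2Wv4hng304bolGdk1eeaNnsODRFgky5aN9QbuQZ3F+3qCROHZ0ZIGFUFOfmT6Gq2hEzOenVyB2MGFL4OyOYoOqIUyJi5q2h0N+6uWAXXe4wm63SsPGqt7BfxRyUSN54fbVUz/GcHB9urN1dHPGY1WFMD2MhD6nzO7DoQ86nG/Up+b2Vf27eQIReDYOUH0LTNucvtxthD01Pqt+uWJ8oJg6WhJbWCRByPe5ezp7Y3eErNGKdEWMasW6SBVODqUo8HdqTJ3rtd9HMgsBrRYLk92uCbz+HUTpvHQxUtc1ebXMl1qffn5Z1thtNgBVzf7ak0WFiGd5WZGTysl+TISCTAZX5JFNKdX/VaD/6DyuoeWxSE3WjJ7Hx3mPM4ubs0BOb8mUzMxPTioifXQ3hYU+XtUhBh+j8eCcSU5hiHttgDi70+/bgEnHMARO3opsap8BLzEC7eNvW9pLZ1V5Y4Frw4KSdF6nSn6cocSVcCNhoryJbTKkxeGyfNuBAAkz+/DQO1R+lXeHkEUKyb0ABQAzEP8oGwb/+83+b5n/HuLK7VRaZI+haYuSbYp4q3uZX66kt0tudFzJbm2ka2650eOLAF7xagClmfx7fUODhZFx"/>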